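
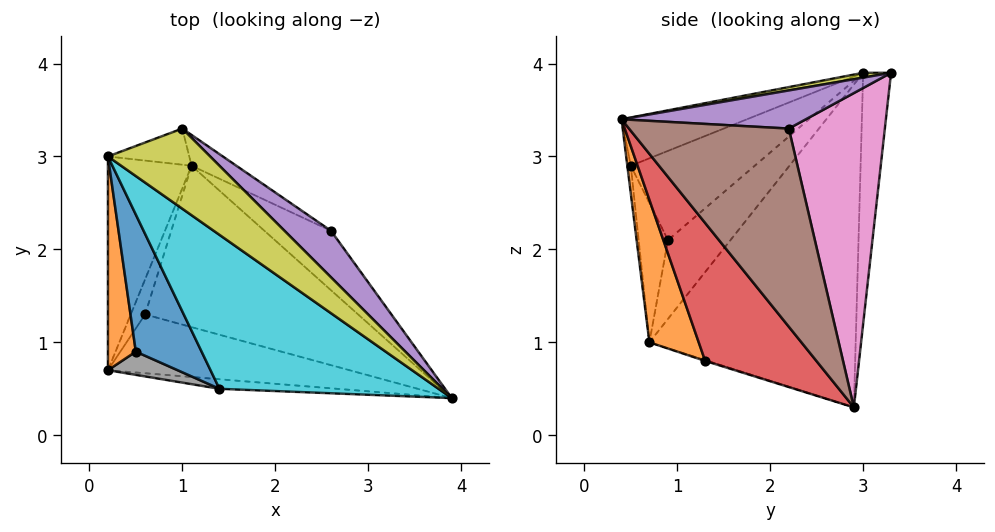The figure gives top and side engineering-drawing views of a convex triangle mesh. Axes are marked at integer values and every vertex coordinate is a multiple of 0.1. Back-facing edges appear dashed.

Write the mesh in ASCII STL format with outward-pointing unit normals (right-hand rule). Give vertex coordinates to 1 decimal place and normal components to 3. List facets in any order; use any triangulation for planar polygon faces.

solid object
 facet normal -0.022 -0.996 -0.091
  outer loop
   vertex 1.4 0.5 2.9
   vertex 0.2 0.7 1.0
   vertex 3.9 0.4 3.4
  endloop
 endfacet
 facet normal 0.431 -0.530 -0.730
  outer loop
   vertex 0.6 1.3 0.8
   vertex 3.9 0.4 3.4
   vertex 0.2 0.7 1.0
  endloop
 endfacet
 facet normal -0.056 -0.282 -0.958
  outer loop
   vertex 0.6 1.3 0.8
   vertex 0.2 0.7 1.0
   vertex 1.1 2.9 0.3
  endloop
 endfacet
 facet normal 0.499 -0.397 -0.771
  outer loop
   vertex 0.6 1.3 0.8
   vertex 1.1 2.9 0.3
   vertex 3.9 0.4 3.4
  endloop
 endfacet
 facet normal 0.567 0.448 0.691
  outer loop
   vertex 2.6 2.2 3.3
   vertex 1.0 3.3 3.9
   vertex 3.9 0.4 3.4
  endloop
 endfacet
 facet normal 0.789 0.555 -0.265
  outer loop
   vertex 2.6 2.2 3.3
   vertex 3.9 0.4 3.4
   vertex 1.1 2.9 0.3
  endloop
 endfacet
 facet normal 0.545 0.835 -0.078
  outer loop
   vertex 2.6 2.2 3.3
   vertex 1.1 2.9 0.3
   vertex 1.0 3.3 3.9
  endloop
 endfacet
 facet normal -0.596 -0.745 0.298
  outer loop
   vertex 0.5 0.9 2.1
   vertex 0.2 0.7 1.0
   vertex 1.4 0.5 2.9
  endloop
 endfacet
 facet normal 0.047 -0.124 0.991
  outer loop
   vertex 0.2 3.0 3.9
   vertex 3.9 0.4 3.4
   vertex 1.0 3.3 3.9
  endloop
 endfacet
 facet normal -0.193 -0.443 0.876
  outer loop
   vertex 0.2 3.0 3.9
   vertex 1.4 0.5 2.9
   vertex 3.9 0.4 3.4
  endloop
 endfacet
 facet normal -0.683 -0.529 0.504
  outer loop
   vertex 0.2 3.0 3.9
   vertex 0.5 0.9 2.1
   vertex 1.4 0.5 2.9
  endloop
 endfacet
 facet normal -0.869 -0.388 0.307
  outer loop
   vertex 0.2 3.0 3.9
   vertex 0.2 0.7 1.0
   vertex 0.5 0.9 2.1
  endloop
 endfacet
 facet normal -0.923 0.302 -0.239
  outer loop
   vertex 0.2 3.0 3.9
   vertex 1.1 2.9 0.3
   vertex 0.2 0.7 1.0
  endloop
 endfacet
 facet normal -0.349 0.930 -0.113
  outer loop
   vertex 0.2 3.0 3.9
   vertex 1.0 3.3 3.9
   vertex 1.1 2.9 0.3
  endloop
 endfacet
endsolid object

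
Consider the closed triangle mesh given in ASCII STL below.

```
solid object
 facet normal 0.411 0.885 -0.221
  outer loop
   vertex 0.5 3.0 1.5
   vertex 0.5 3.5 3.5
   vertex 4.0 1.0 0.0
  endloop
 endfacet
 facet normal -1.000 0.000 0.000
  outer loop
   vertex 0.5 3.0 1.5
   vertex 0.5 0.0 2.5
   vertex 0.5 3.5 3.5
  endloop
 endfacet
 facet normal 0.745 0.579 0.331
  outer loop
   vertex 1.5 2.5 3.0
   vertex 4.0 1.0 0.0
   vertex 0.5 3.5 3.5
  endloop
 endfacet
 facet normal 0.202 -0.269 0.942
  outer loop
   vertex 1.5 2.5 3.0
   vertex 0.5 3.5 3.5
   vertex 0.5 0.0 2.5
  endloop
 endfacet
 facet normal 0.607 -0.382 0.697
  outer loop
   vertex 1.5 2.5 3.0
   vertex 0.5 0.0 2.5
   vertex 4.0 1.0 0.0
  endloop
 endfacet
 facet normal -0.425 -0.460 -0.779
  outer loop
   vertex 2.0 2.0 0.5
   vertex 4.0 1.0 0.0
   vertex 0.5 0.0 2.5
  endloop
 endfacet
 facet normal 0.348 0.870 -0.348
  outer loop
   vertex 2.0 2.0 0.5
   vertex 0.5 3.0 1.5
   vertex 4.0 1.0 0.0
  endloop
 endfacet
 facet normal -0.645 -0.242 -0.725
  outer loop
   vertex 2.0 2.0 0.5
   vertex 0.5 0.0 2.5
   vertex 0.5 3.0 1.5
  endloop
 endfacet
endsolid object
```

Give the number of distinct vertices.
6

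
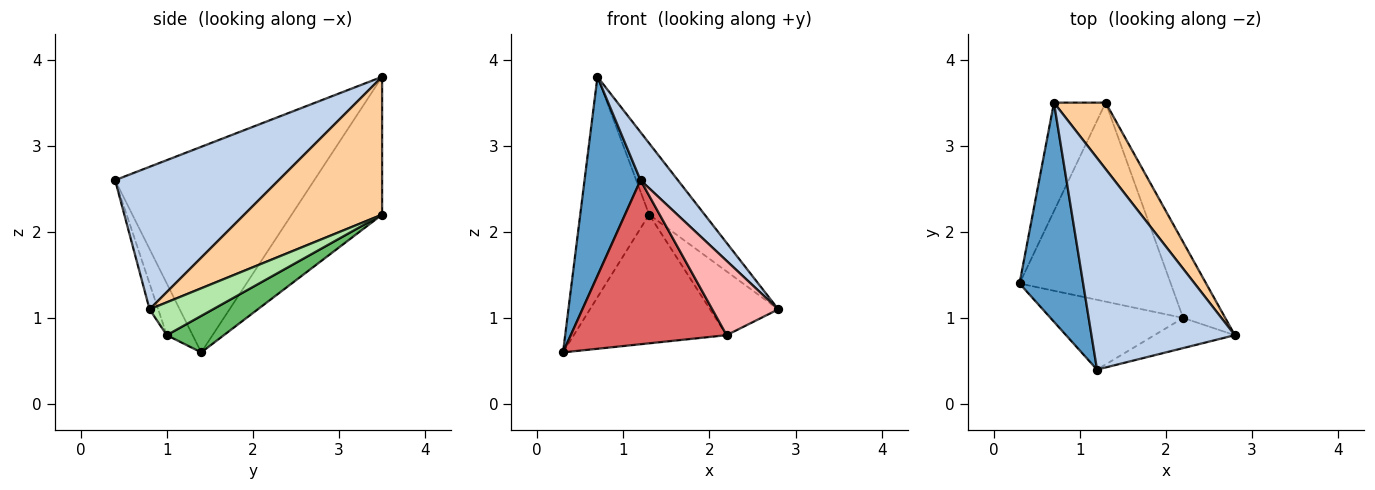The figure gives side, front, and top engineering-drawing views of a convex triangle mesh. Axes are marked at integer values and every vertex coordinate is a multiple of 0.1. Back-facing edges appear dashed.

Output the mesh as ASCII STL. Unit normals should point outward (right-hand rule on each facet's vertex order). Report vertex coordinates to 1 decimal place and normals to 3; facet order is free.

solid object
 facet normal -0.923 -0.259 0.286
  outer loop
   vertex 1.2 0.4 2.6
   vertex 0.7 3.5 3.8
   vertex 0.3 1.4 0.6
  endloop
 endfacet
 facet normal 0.696 -0.159 0.700
  outer loop
   vertex 1.2 0.4 2.6
   vertex 2.8 0.8 1.1
   vertex 0.7 3.5 3.8
  endloop
 endfacet
 facet normal -0.762 0.581 -0.286
  outer loop
   vertex 1.3 3.5 2.2
   vertex 0.3 1.4 0.6
   vertex 0.7 3.5 3.8
  endloop
 endfacet
 facet normal 0.876 0.353 0.329
  outer loop
   vertex 1.3 3.5 2.2
   vertex 0.7 3.5 3.8
   vertex 2.8 0.8 1.1
  endloop
 endfacet
 facet normal 0.199 0.532 -0.823
  outer loop
   vertex 2.2 1.0 0.8
   vertex 0.3 1.4 0.6
   vertex 1.3 3.5 2.2
  endloop
 endfacet
 facet normal 0.513 0.553 -0.657
  outer loop
   vertex 2.2 1.0 0.8
   vertex 1.3 3.5 2.2
   vertex 2.8 0.8 1.1
  endloop
 endfacet
 facet normal -0.151 -0.910 -0.387
  outer loop
   vertex 2.2 1.0 0.8
   vertex 1.2 0.4 2.6
   vertex 0.3 1.4 0.6
  endloop
 endfacet
 facet normal -0.120 -0.920 -0.373
  outer loop
   vertex 2.2 1.0 0.8
   vertex 2.8 0.8 1.1
   vertex 1.2 0.4 2.6
  endloop
 endfacet
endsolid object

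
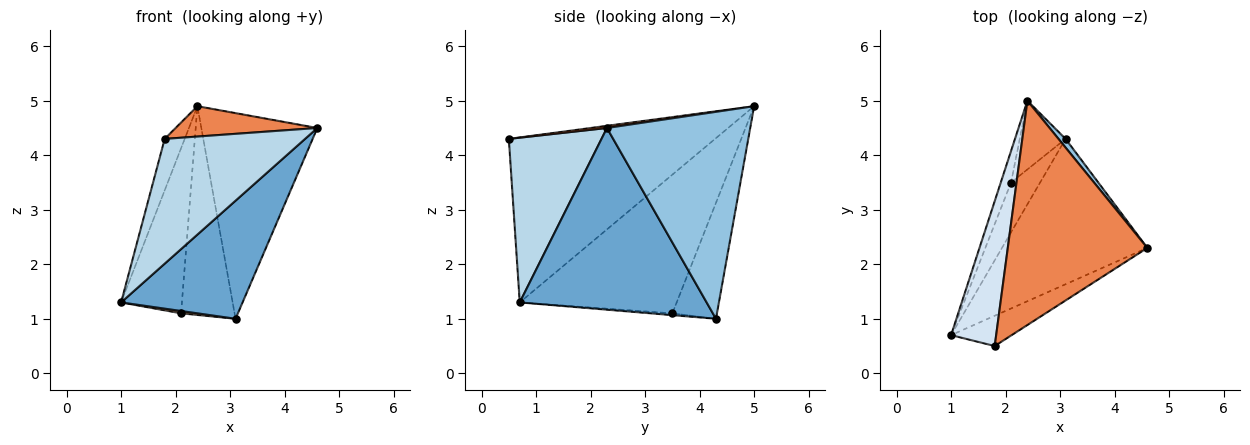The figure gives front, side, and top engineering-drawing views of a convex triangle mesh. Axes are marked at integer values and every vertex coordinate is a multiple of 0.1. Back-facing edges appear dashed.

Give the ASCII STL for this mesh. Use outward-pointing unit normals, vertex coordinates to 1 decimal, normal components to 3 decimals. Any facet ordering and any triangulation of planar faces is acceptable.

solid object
 facet normal 0.696 -0.453 -0.557
  outer loop
   vertex 3.1 4.3 1.0
   vertex 4.6 2.3 4.5
   vertex 1.0 0.7 1.3
  endloop
 endfacet
 facet normal 0.777 0.629 0.027
  outer loop
   vertex 3.1 4.3 1.0
   vertex 2.4 5.0 4.9
   vertex 4.6 2.3 4.5
  endloop
 endfacet
 facet normal 0.540 -0.818 -0.199
  outer loop
   vertex 1.8 0.5 4.3
   vertex 1.0 0.7 1.3
   vertex 4.6 2.3 4.5
  endloop
 endfacet
 facet normal -0.960 0.093 0.262
  outer loop
   vertex 1.8 0.5 4.3
   vertex 2.4 5.0 4.9
   vertex 1.0 0.7 1.3
  endloop
 endfacet
 facet normal 0.015 -0.134 0.991
  outer loop
   vertex 1.8 0.5 4.3
   vertex 4.6 2.3 4.5
   vertex 2.4 5.0 4.9
  endloop
 endfacet
 facet normal -0.930 0.361 -0.069
  outer loop
   vertex 2.1 3.5 1.1
   vertex 1.0 0.7 1.3
   vertex 2.4 5.0 4.9
  endloop
 endfacet
 facet normal -0.062 -0.047 -0.997
  outer loop
   vertex 2.1 3.5 1.1
   vertex 3.1 4.3 1.0
   vertex 1.0 0.7 1.3
  endloop
 endfacet
 facet normal -0.620 0.745 -0.245
  outer loop
   vertex 2.1 3.5 1.1
   vertex 2.4 5.0 4.9
   vertex 3.1 4.3 1.0
  endloop
 endfacet
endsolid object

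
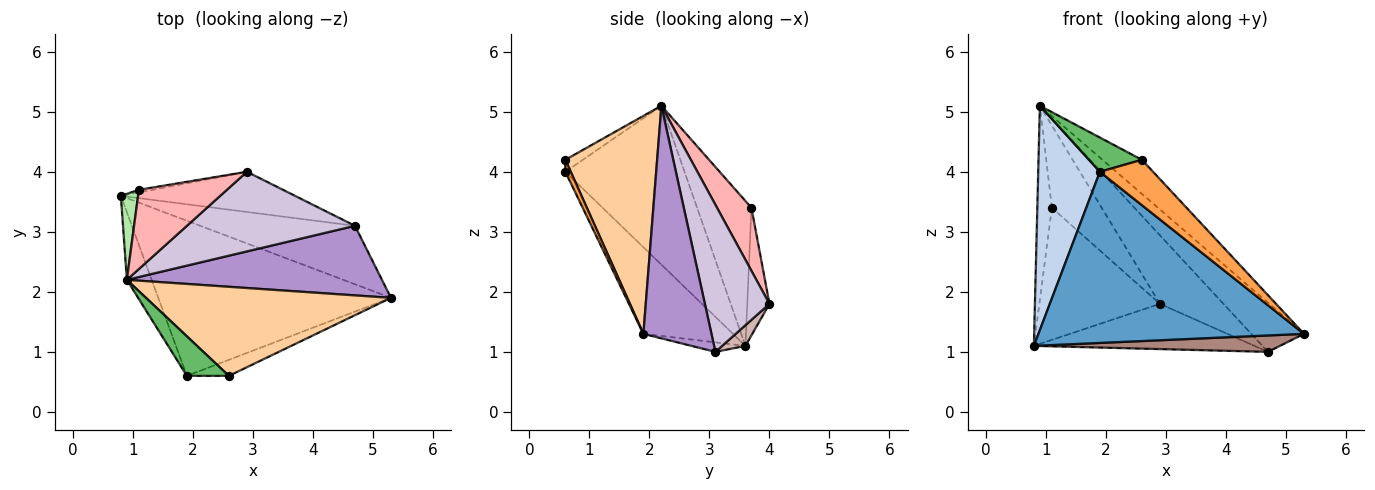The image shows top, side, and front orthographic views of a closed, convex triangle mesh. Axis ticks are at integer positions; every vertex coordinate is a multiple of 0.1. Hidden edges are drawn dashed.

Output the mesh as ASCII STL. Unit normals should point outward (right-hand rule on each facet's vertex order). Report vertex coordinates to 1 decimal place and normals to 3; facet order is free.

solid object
 facet normal -0.243 -0.719 -0.652
  outer loop
   vertex 1.9 0.6 4.0
   vertex 0.8 3.6 1.1
   vertex 5.3 1.9 1.3
  endloop
 endfacet
 facet normal -0.880 -0.455 -0.137
  outer loop
   vertex 0.9 2.2 5.1
   vertex 0.8 3.6 1.1
   vertex 1.9 0.6 4.0
  endloop
 endfacet
 facet normal 0.095 -0.938 -0.332
  outer loop
   vertex 2.6 0.6 4.2
   vertex 1.9 0.6 4.0
   vertex 5.3 1.9 1.3
  endloop
 endfacet
 facet normal 0.639 0.275 0.718
  outer loop
   vertex 2.6 0.6 4.2
   vertex 5.3 1.9 1.3
   vertex 0.9 2.2 5.1
  endloop
 endfacet
 facet normal -0.211 -0.640 0.739
  outer loop
   vertex 2.6 0.6 4.2
   vertex 0.9 2.2 5.1
   vertex 1.9 0.6 4.0
  endloop
 endfacet
 facet normal -0.960 0.257 0.114
  outer loop
   vertex 1.1 3.7 3.4
   vertex 0.8 3.6 1.1
   vertex 0.9 2.2 5.1
  endloop
 endfacet
 facet normal -0.181 0.983 -0.019
  outer loop
   vertex 1.1 3.7 3.4
   vertex 2.9 4.0 1.8
   vertex 0.8 3.6 1.1
  endloop
 endfacet
 facet normal 0.445 0.645 0.621
  outer loop
   vertex 1.1 3.7 3.4
   vertex 0.9 2.2 5.1
   vertex 2.9 4.0 1.8
  endloop
 endfacet
 facet normal 0.597 0.462 0.655
  outer loop
   vertex 4.7 3.1 1.0
   vertex 0.9 2.2 5.1
   vertex 5.3 1.9 1.3
  endloop
 endfacet
 facet normal 0.553 0.544 0.632
  outer loop
   vertex 4.7 3.1 1.0
   vertex 2.9 4.0 1.8
   vertex 0.9 2.2 5.1
  endloop
 endfacet
 facet normal -0.059 -0.270 -0.961
  outer loop
   vertex 4.7 3.1 1.0
   vertex 5.3 1.9 1.3
   vertex 0.8 3.6 1.1
  endloop
 endfacet
 facet normal 0.079 0.746 -0.662
  outer loop
   vertex 4.7 3.1 1.0
   vertex 0.8 3.6 1.1
   vertex 2.9 4.0 1.8
  endloop
 endfacet
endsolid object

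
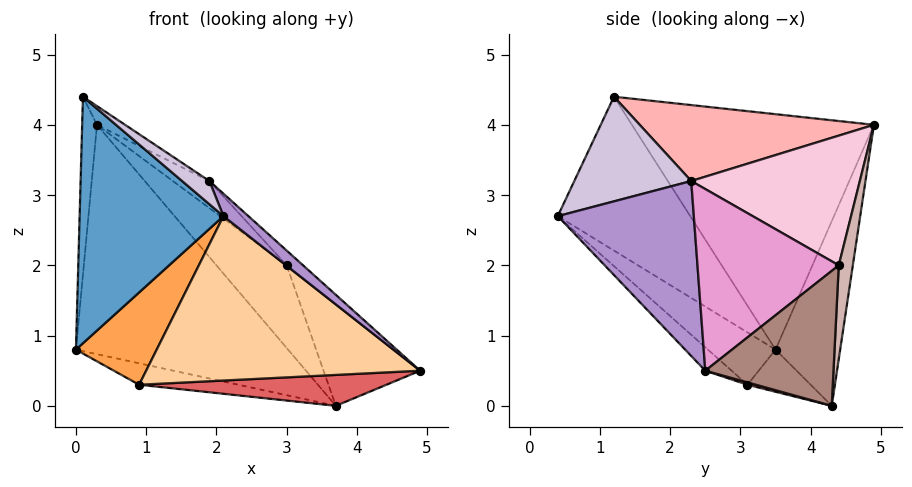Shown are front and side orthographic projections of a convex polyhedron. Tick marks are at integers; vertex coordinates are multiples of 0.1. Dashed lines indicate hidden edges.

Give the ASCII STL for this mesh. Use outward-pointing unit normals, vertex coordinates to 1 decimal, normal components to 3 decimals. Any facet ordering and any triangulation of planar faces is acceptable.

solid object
 facet normal -0.618 -0.670 -0.411
  outer loop
   vertex 0.1 1.2 4.4
   vertex 0.0 3.5 0.8
   vertex 2.1 0.4 2.7
  endloop
 endfacet
 facet normal -0.996 0.061 0.067
  outer loop
   vertex 0.1 1.2 4.4
   vertex 0.3 4.9 4.0
   vertex 0.0 3.5 0.8
  endloop
 endfacet
 facet normal -0.564 -0.674 -0.476
  outer loop
   vertex 0.9 3.1 0.3
   vertex 2.1 0.4 2.7
   vertex 0.0 3.5 0.8
  endloop
 endfacet
 facet normal -0.065 -0.679 -0.731
  outer loop
   vertex 0.9 3.1 0.3
   vertex 4.9 2.5 0.5
   vertex 2.1 0.4 2.7
  endloop
 endfacet
 facet normal -0.271 0.891 -0.364
  outer loop
   vertex 3.7 4.3 0.0
   vertex 0.0 3.5 0.8
   vertex 0.3 4.9 4.0
  endloop
 endfacet
 facet normal -0.280 0.439 -0.854
  outer loop
   vertex 3.7 4.3 0.0
   vertex 0.9 3.1 0.3
   vertex 0.0 3.5 0.8
  endloop
 endfacet
 facet normal 0.009 -0.262 -0.965
  outer loop
   vertex 3.7 4.3 0.0
   vertex 4.9 2.5 0.5
   vertex 0.9 3.1 0.3
  endloop
 endfacet
 facet normal 0.527 0.063 0.848
  outer loop
   vertex 1.9 2.3 3.2
   vertex 0.3 4.9 4.0
   vertex 0.1 1.2 4.4
  endloop
 endfacet
 facet normal 0.668 -0.123 0.734
  outer loop
   vertex 1.9 2.3 3.2
   vertex 2.1 0.4 2.7
   vertex 4.9 2.5 0.5
  endloop
 endfacet
 facet normal 0.608 -0.142 0.782
  outer loop
   vertex 1.9 2.3 3.2
   vertex 0.1 1.2 4.4
   vertex 2.1 0.4 2.7
  endloop
 endfacet
 facet normal 0.775 0.584 0.242
  outer loop
   vertex 3.0 4.4 2.0
   vertex 4.9 2.5 0.5
   vertex 3.7 4.3 0.0
  endloop
 endfacet
 facet normal 0.196 0.980 0.020
  outer loop
   vertex 3.0 4.4 2.0
   vertex 3.7 4.3 0.0
   vertex 0.3 4.9 4.0
  endloop
 endfacet
 facet normal 0.664 0.077 0.744
  outer loop
   vertex 3.0 4.4 2.0
   vertex 1.9 2.3 3.2
   vertex 4.9 2.5 0.5
  endloop
 endfacet
 facet normal 0.606 0.131 0.785
  outer loop
   vertex 3.0 4.4 2.0
   vertex 0.3 4.9 4.0
   vertex 1.9 2.3 3.2
  endloop
 endfacet
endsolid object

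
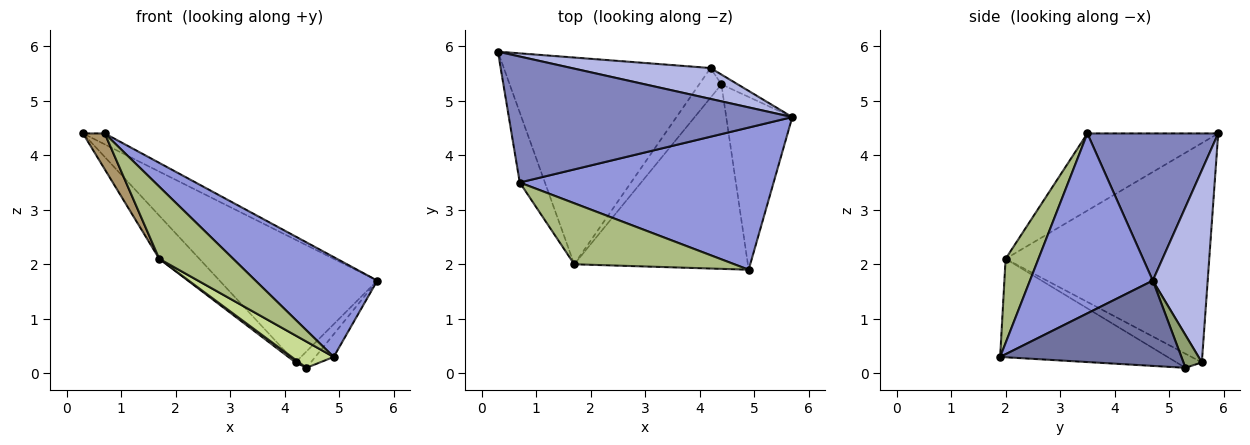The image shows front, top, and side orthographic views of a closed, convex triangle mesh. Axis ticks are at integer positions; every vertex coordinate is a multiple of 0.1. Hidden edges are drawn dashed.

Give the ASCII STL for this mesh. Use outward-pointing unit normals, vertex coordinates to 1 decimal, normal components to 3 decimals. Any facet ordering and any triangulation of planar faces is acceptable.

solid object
 facet normal 0.788 0.080 -0.610
  outer loop
   vertex 4.4 5.3 0.1
   vertex 5.7 4.7 1.7
   vertex 4.9 1.9 0.3
  endloop
 endfacet
 facet normal 0.459 0.077 0.885
  outer loop
   vertex 0.7 3.5 4.4
   vertex 5.7 4.7 1.7
   vertex 0.3 5.9 4.4
  endloop
 endfacet
 facet normal 0.502 -0.497 0.708
  outer loop
   vertex 0.7 3.5 4.4
   vertex 4.9 1.9 0.3
   vertex 5.7 4.7 1.7
  endloop
 endfacet
 facet normal 0.320 0.919 0.231
  outer loop
   vertex 4.2 5.6 0.2
   vertex 0.3 5.9 4.4
   vertex 5.7 4.7 1.7
  endloop
 endfacet
 facet normal 0.717 0.598 -0.359
  outer loop
   vertex 4.2 5.6 0.2
   vertex 5.7 4.7 1.7
   vertex 4.4 5.3 0.1
  endloop
 endfacet
 facet normal 0.321 -0.723 0.611
  outer loop
   vertex 1.7 2.0 2.1
   vertex 4.9 1.9 0.3
   vertex 0.7 3.5 4.4
  endloop
 endfacet
 facet normal -0.489 -0.123 -0.863
  outer loop
   vertex 1.7 2.0 2.1
   vertex 4.4 5.3 0.1
   vertex 4.9 1.9 0.3
  endloop
 endfacet
 facet normal -0.533 -0.075 -0.843
  outer loop
   vertex 1.7 2.0 2.1
   vertex 4.2 5.6 0.2
   vertex 4.4 5.3 0.1
  endloop
 endfacet
 facet normal -0.939 -0.157 -0.306
  outer loop
   vertex 1.7 2.0 2.1
   vertex 0.7 3.5 4.4
   vertex 0.3 5.9 4.4
  endloop
 endfacet
 facet normal -0.720 0.142 -0.679
  outer loop
   vertex 1.7 2.0 2.1
   vertex 0.3 5.9 4.4
   vertex 4.2 5.6 0.2
  endloop
 endfacet
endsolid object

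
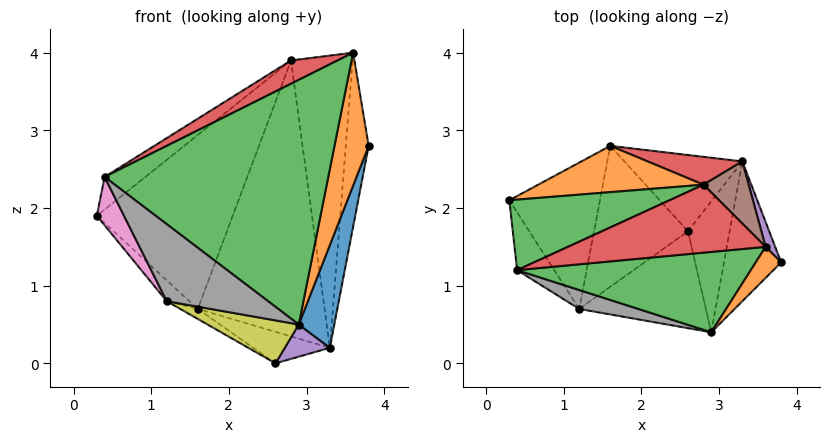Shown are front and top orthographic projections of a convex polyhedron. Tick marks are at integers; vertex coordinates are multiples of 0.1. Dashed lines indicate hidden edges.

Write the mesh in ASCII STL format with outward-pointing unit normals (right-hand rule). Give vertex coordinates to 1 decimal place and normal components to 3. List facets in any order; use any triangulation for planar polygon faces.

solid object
 facet normal 0.936 -0.209 -0.284
  outer loop
   vertex 3.3 2.6 0.2
   vertex 3.8 1.3 2.8
   vertex 2.9 0.4 0.5
  endloop
 endfacet
 facet normal -0.272 0.930 0.247
  outer loop
   vertex 2.8 2.3 3.9
   vertex 1.6 2.8 0.7
   vertex 0.3 2.1 1.9
  endloop
 endfacet
 facet normal -0.605 0.334 0.723
  outer loop
   vertex 2.8 2.3 3.9
   vertex 0.3 2.1 1.9
   vertex 0.4 1.2 2.4
  endloop
 endfacet
 facet normal 0.145 0.984 0.099
  outer loop
   vertex 2.8 2.3 3.9
   vertex 3.3 2.6 0.2
   vertex 1.6 2.8 0.7
  endloop
 endfacet
 facet normal 0.504 -0.206 -0.838
  outer loop
   vertex 2.6 1.7 0.0
   vertex 3.3 2.6 0.2
   vertex 2.9 0.4 0.5
  endloop
 endfacet
 facet normal -0.221 0.372 -0.901
  outer loop
   vertex 2.6 1.7 0.0
   vertex 1.6 2.8 0.7
   vertex 3.3 2.6 0.2
  endloop
 endfacet
 facet normal -0.888 -0.294 -0.352
  outer loop
   vertex 1.2 0.7 0.8
   vertex 0.4 1.2 2.4
   vertex 0.3 2.1 1.9
  endloop
 endfacet
 facet normal -0.128 -0.963 0.237
  outer loop
   vertex 1.2 0.7 0.8
   vertex 2.9 0.4 0.5
   vertex 0.4 1.2 2.4
  endloop
 endfacet
 facet normal -0.227 -0.395 -0.890
  outer loop
   vertex 1.2 0.7 0.8
   vertex 2.6 1.7 0.0
   vertex 2.9 0.4 0.5
  endloop
 endfacet
 facet normal -0.704 0.101 -0.704
  outer loop
   vertex 1.2 0.7 0.8
   vertex 0.3 2.1 1.9
   vertex 1.6 2.8 0.7
  endloop
 endfacet
 facet normal -0.527 0.060 -0.848
  outer loop
   vertex 1.2 0.7 0.8
   vertex 1.6 2.8 0.7
   vertex 2.6 1.7 0.0
  endloop
 endfacet
 facet normal 0.365 -0.907 0.212
  outer loop
   vertex 3.6 1.5 4.0
   vertex 2.9 0.4 0.5
   vertex 3.8 1.3 2.8
  endloop
 endfacet
 facet normal -0.067 -0.948 0.311
  outer loop
   vertex 3.6 1.5 4.0
   vertex 0.4 1.2 2.4
   vertex 2.9 0.4 0.5
  endloop
 endfacet
 facet normal -0.405 -0.297 0.865
  outer loop
   vertex 3.6 1.5 4.0
   vertex 2.8 2.3 3.9
   vertex 0.4 1.2 2.4
  endloop
 endfacet
 facet normal 0.878 0.473 0.068
  outer loop
   vertex 3.6 1.5 4.0
   vertex 3.8 1.3 2.8
   vertex 3.3 2.6 0.2
  endloop
 endfacet
 facet normal 0.690 0.708 0.151
  outer loop
   vertex 3.6 1.5 4.0
   vertex 3.3 2.6 0.2
   vertex 2.8 2.3 3.9
  endloop
 endfacet
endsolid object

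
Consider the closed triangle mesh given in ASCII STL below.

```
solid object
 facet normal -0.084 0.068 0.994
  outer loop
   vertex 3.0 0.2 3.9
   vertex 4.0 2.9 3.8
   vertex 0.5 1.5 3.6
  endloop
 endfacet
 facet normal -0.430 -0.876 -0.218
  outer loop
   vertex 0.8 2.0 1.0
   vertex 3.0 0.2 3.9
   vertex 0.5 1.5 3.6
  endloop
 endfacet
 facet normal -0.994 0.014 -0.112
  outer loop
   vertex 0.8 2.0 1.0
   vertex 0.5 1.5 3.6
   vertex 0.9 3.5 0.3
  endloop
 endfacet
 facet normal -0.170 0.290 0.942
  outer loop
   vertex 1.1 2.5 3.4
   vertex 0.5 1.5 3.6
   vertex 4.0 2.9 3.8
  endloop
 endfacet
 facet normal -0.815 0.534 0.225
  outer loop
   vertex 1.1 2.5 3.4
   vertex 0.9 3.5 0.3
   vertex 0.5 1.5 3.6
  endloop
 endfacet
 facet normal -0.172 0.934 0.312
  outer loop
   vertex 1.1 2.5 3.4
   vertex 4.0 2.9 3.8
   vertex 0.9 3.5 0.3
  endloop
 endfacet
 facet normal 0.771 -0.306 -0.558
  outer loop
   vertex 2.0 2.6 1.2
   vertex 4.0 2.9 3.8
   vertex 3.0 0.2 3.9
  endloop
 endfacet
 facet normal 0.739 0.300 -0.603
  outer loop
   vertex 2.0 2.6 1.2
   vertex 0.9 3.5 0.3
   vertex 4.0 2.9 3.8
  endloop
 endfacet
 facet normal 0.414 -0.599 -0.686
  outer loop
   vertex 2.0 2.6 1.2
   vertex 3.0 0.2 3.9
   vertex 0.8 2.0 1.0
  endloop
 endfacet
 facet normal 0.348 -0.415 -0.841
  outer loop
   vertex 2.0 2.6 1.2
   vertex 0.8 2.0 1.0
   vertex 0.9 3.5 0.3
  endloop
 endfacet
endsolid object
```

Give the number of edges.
15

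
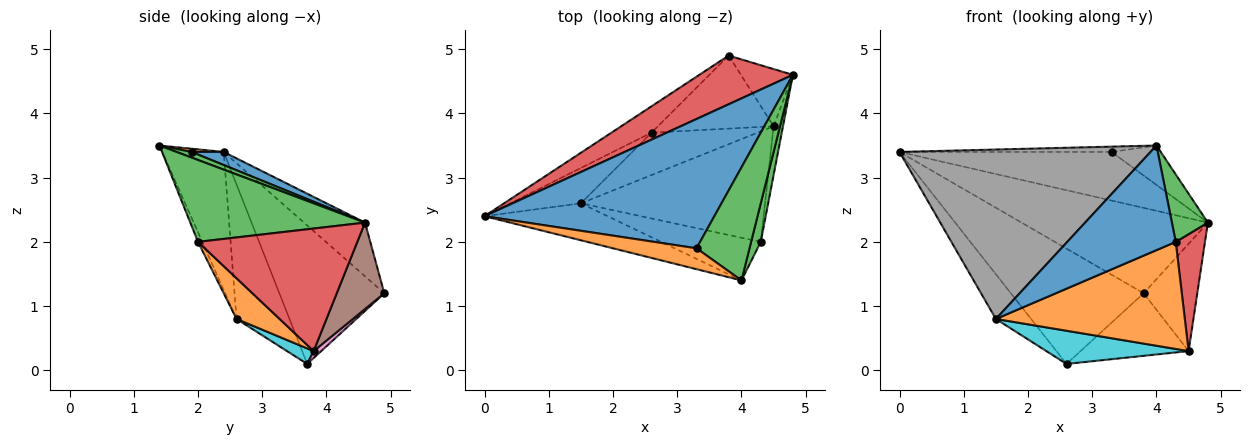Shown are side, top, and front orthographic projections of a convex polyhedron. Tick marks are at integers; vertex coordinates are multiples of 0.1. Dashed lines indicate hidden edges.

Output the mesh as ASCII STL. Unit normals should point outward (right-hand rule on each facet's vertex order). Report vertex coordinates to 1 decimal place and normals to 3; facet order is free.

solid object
 facet normal 0.053 0.351 0.935
  outer loop
   vertex 3.3 1.9 3.4
   vertex 4.8 4.6 2.3
   vertex 0.0 2.4 3.4
  endloop
 endfacet
 facet normal 0.037 0.246 0.969
  outer loop
   vertex 3.3 1.9 3.4
   vertex 0.0 2.4 3.4
   vertex 4.0 1.4 3.5
  endloop
 endfacet
 facet normal 0.100 0.327 0.940
  outer loop
   vertex 3.3 1.9 3.4
   vertex 4.0 1.4 3.5
   vertex 4.8 4.6 2.3
  endloop
 endfacet
 facet normal -0.274 0.835 0.477
  outer loop
   vertex 3.8 4.9 1.2
   vertex 0.0 2.4 3.4
   vertex 4.8 4.6 2.3
  endloop
 endfacet
 facet normal -0.610 0.772 -0.177
  outer loop
   vertex 3.8 4.9 1.2
   vertex 2.6 3.7 0.1
   vertex 0.0 2.4 3.4
  endloop
 endfacet
 facet normal 0.616 0.695 -0.370
  outer loop
   vertex 3.8 4.9 1.2
   vertex 4.8 4.6 2.3
   vertex 4.5 3.8 0.3
  endloop
 endfacet
 facet normal 0.046 0.650 -0.759
  outer loop
   vertex 3.8 4.9 1.2
   vertex 4.5 3.8 0.3
   vertex 2.6 3.7 0.1
  endloop
 endfacet
 facet normal -0.232 -0.950 -0.207
  outer loop
   vertex 1.5 2.6 0.8
   vertex 4.0 1.4 3.5
   vertex 0.0 2.4 3.4
  endloop
 endfacet
 facet normal -0.763 0.508 -0.401
  outer loop
   vertex 1.5 2.6 0.8
   vertex 0.0 2.4 3.4
   vertex 2.6 3.7 0.1
  endloop
 endfacet
 facet normal 0.115 -0.612 -0.782
  outer loop
   vertex 1.5 2.6 0.8
   vertex 2.6 3.7 0.1
   vertex 4.5 3.8 0.3
  endloop
 endfacet
 facet normal -0.037 -0.925 -0.377
  outer loop
   vertex 4.3 2.0 2.0
   vertex 4.0 1.4 3.5
   vertex 1.5 2.6 0.8
  endloop
 endfacet
 facet normal 0.157 -0.687 -0.709
  outer loop
   vertex 4.3 2.0 2.0
   vertex 1.5 2.6 0.8
   vertex 4.5 3.8 0.3
  endloop
 endfacet
 facet normal 0.973 -0.200 0.114
  outer loop
   vertex 4.3 2.0 2.0
   vertex 4.8 4.6 2.3
   vertex 4.0 1.4 3.5
  endloop
 endfacet
 facet normal 0.981 -0.180 -0.075
  outer loop
   vertex 4.3 2.0 2.0
   vertex 4.5 3.8 0.3
   vertex 4.8 4.6 2.3
  endloop
 endfacet
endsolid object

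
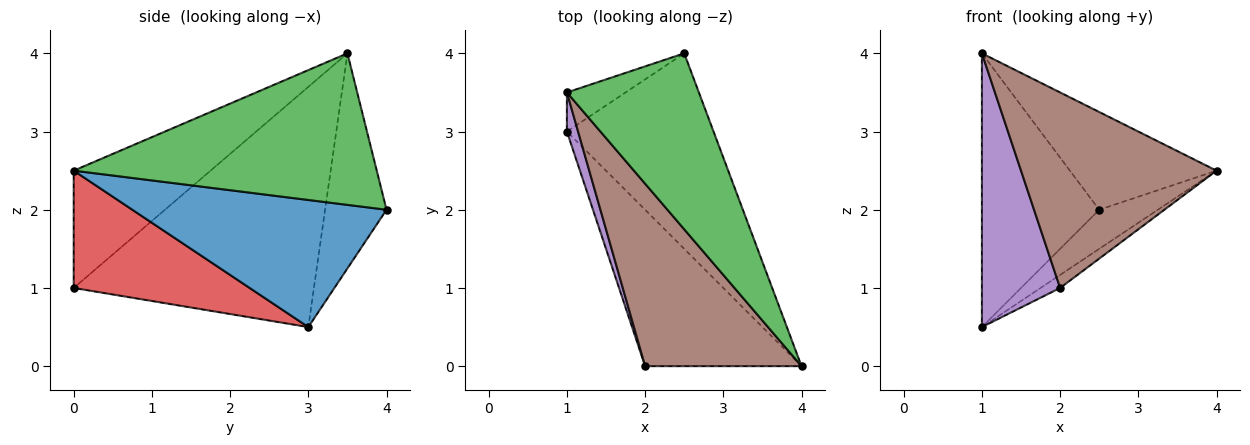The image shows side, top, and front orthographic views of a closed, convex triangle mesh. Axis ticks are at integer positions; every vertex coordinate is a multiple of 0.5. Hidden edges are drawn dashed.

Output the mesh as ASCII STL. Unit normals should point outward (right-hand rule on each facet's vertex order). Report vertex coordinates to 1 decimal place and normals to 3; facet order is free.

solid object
 facet normal 0.648 0.149 -0.747
  outer loop
   vertex 2.5 4.0 2.0
   vertex 4.0 0.0 2.5
   vertex 1.0 3.0 0.5
  endloop
 endfacet
 facet normal -0.460 0.879 -0.126
  outer loop
   vertex 1.0 3.5 4.0
   vertex 2.5 4.0 2.0
   vertex 1.0 3.0 0.5
  endloop
 endfacet
 facet normal 0.708 0.343 0.617
  outer loop
   vertex 1.0 3.5 4.0
   vertex 4.0 0.0 2.5
   vertex 2.5 4.0 2.0
  endloop
 endfacet
 facet normal 0.599 0.067 -0.798
  outer loop
   vertex 2.0 0.0 1.0
   vertex 1.0 3.0 0.5
   vertex 4.0 0.0 2.5
  endloop
 endfacet
 facet normal -0.950 -0.309 0.044
  outer loop
   vertex 2.0 0.0 1.0
   vertex 1.0 3.5 4.0
   vertex 1.0 3.0 0.5
  endloop
 endfacet
 facet normal -0.456 -0.651 0.607
  outer loop
   vertex 2.0 0.0 1.0
   vertex 4.0 0.0 2.5
   vertex 1.0 3.5 4.0
  endloop
 endfacet
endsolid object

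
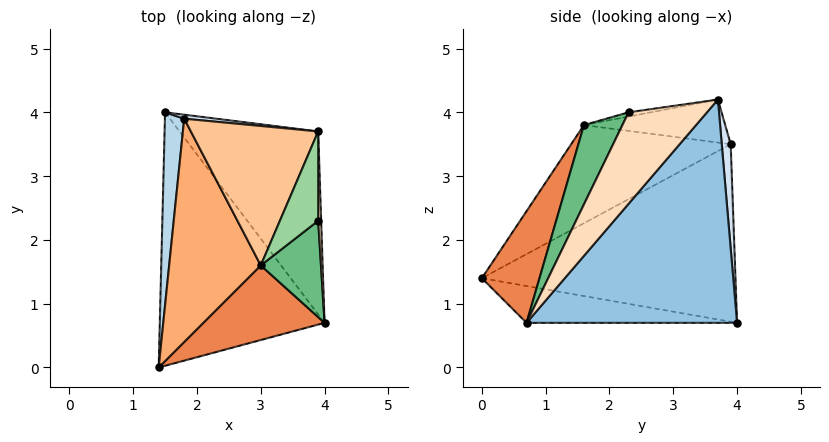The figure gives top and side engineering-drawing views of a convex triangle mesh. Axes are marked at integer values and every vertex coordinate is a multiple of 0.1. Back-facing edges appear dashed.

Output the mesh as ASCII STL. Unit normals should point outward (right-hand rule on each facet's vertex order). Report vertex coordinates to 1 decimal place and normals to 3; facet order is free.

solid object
 facet normal -0.215 -0.163 -0.963
  outer loop
   vertex 1.5 4.0 0.7
   vertex 4.0 0.7 0.7
   vertex 1.4 0.0 1.4
  endloop
 endfacet
 facet normal 0.714 0.541 -0.443
  outer loop
   vertex 3.9 3.7 4.2
   vertex 4.0 0.7 0.7
   vertex 1.5 4.0 0.7
  endloop
 endfacet
 facet normal -0.993 0.044 0.108
  outer loop
   vertex 1.8 3.9 3.5
   vertex 1.5 4.0 0.7
   vertex 1.4 0.0 1.4
  endloop
 endfacet
 facet normal 0.086 0.996 0.026
  outer loop
   vertex 1.8 3.9 3.5
   vertex 3.9 3.7 4.2
   vertex 1.5 4.0 0.7
  endloop
 endfacet
 facet normal 0.332 -0.872 0.360
  outer loop
   vertex 3.0 1.6 3.8
   vertex 1.4 0.0 1.4
   vertex 4.0 0.7 0.7
  endloop
 endfacet
 facet normal -0.702 -0.281 0.655
  outer loop
   vertex 3.0 1.6 3.8
   vertex 1.8 3.9 3.5
   vertex 1.4 0.0 1.4
  endloop
 endfacet
 facet normal -0.320 -0.043 0.947
  outer loop
   vertex 3.0 1.6 3.8
   vertex 3.9 3.7 4.2
   vertex 1.8 3.9 3.5
  endloop
 endfacet
 facet normal 0.999 -0.005 0.033
  outer loop
   vertex 3.9 2.3 4.0
   vertex 4.0 0.7 0.7
   vertex 3.9 3.7 4.2
  endloop
 endfacet
 facet normal 0.511 -0.767 0.388
  outer loop
   vertex 3.9 2.3 4.0
   vertex 3.0 1.6 3.8
   vertex 4.0 0.7 0.7
  endloop
 endfacet
 facet normal -0.109 -0.141 0.984
  outer loop
   vertex 3.9 2.3 4.0
   vertex 3.9 3.7 4.2
   vertex 3.0 1.6 3.8
  endloop
 endfacet
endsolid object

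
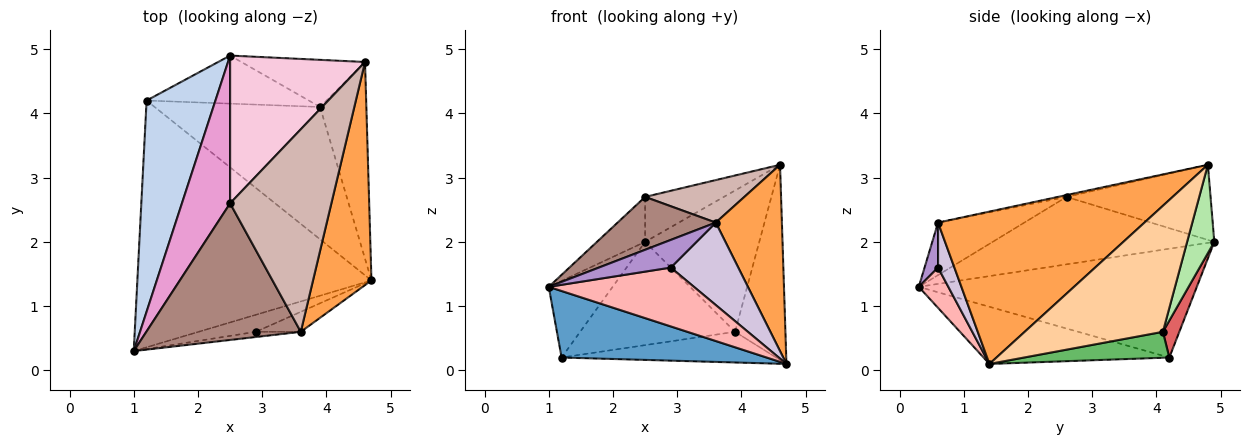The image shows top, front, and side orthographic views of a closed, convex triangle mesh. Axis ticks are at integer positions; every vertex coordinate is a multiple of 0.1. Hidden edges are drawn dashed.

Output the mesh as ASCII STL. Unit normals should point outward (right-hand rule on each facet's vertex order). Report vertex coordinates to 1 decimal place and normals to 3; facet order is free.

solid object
 facet normal -0.229 -0.253 -0.940
  outer loop
   vertex 1.2 4.2 0.2
   vertex 4.7 1.4 0.1
   vertex 1.0 0.3 1.3
  endloop
 endfacet
 facet normal -0.830 0.191 0.525
  outer loop
   vertex 1.2 4.2 0.2
   vertex 1.0 0.3 1.3
   vertex 2.5 4.9 2.0
  endloop
 endfacet
 facet normal 0.895 -0.287 0.343
  outer loop
   vertex 3.6 0.6 2.3
   vertex 4.7 1.4 0.1
   vertex 4.6 4.8 3.2
  endloop
 endfacet
 facet normal 0.888 0.324 -0.326
  outer loop
   vertex 3.9 4.1 0.6
   vertex 4.6 4.8 3.2
   vertex 4.7 1.4 0.1
  endloop
 endfacet
 facet normal 0.151 0.223 -0.963
  outer loop
   vertex 3.9 4.1 0.6
   vertex 4.7 1.4 0.1
   vertex 1.2 4.2 0.2
  endloop
 endfacet
 facet normal 0.220 0.925 -0.308
  outer loop
   vertex 3.9 4.1 0.6
   vertex 2.5 4.9 2.0
   vertex 4.6 4.8 3.2
  endloop
 endfacet
 facet normal 0.096 0.902 -0.420
  outer loop
   vertex 3.9 4.1 0.6
   vertex 1.2 4.2 0.2
   vertex 2.5 4.9 2.0
  endloop
 endfacet
 facet normal 0.192 -0.943 -0.273
  outer loop
   vertex 2.9 0.6 1.6
   vertex 1.0 0.3 1.3
   vertex 4.7 1.4 0.1
  endloop
 endfacet
 facet normal 0.181 -0.967 -0.181
  outer loop
   vertex 2.9 0.6 1.6
   vertex 3.6 0.6 2.3
   vertex 1.0 0.3 1.3
  endloop
 endfacet
 facet normal 0.229 -0.946 -0.229
  outer loop
   vertex 2.9 0.6 1.6
   vertex 4.7 1.4 0.1
   vertex 3.6 0.6 2.3
  endloop
 endfacet
 facet normal -0.302 -0.344 0.889
  outer loop
   vertex 2.5 2.6 2.7
   vertex 1.0 0.3 1.3
   vertex 3.6 0.6 2.3
  endloop
 endfacet
 facet normal -0.018 -0.205 0.979
  outer loop
   vertex 2.5 2.6 2.7
   vertex 3.6 0.6 2.3
   vertex 4.6 4.8 3.2
  endloop
 endfacet
 facet normal -0.801 0.174 0.572
  outer loop
   vertex 2.5 2.6 2.7
   vertex 2.5 4.9 2.0
   vertex 1.0 0.3 1.3
  endloop
 endfacet
 facet normal -0.470 0.257 0.844
  outer loop
   vertex 2.5 2.6 2.7
   vertex 4.6 4.8 3.2
   vertex 2.5 4.9 2.0
  endloop
 endfacet
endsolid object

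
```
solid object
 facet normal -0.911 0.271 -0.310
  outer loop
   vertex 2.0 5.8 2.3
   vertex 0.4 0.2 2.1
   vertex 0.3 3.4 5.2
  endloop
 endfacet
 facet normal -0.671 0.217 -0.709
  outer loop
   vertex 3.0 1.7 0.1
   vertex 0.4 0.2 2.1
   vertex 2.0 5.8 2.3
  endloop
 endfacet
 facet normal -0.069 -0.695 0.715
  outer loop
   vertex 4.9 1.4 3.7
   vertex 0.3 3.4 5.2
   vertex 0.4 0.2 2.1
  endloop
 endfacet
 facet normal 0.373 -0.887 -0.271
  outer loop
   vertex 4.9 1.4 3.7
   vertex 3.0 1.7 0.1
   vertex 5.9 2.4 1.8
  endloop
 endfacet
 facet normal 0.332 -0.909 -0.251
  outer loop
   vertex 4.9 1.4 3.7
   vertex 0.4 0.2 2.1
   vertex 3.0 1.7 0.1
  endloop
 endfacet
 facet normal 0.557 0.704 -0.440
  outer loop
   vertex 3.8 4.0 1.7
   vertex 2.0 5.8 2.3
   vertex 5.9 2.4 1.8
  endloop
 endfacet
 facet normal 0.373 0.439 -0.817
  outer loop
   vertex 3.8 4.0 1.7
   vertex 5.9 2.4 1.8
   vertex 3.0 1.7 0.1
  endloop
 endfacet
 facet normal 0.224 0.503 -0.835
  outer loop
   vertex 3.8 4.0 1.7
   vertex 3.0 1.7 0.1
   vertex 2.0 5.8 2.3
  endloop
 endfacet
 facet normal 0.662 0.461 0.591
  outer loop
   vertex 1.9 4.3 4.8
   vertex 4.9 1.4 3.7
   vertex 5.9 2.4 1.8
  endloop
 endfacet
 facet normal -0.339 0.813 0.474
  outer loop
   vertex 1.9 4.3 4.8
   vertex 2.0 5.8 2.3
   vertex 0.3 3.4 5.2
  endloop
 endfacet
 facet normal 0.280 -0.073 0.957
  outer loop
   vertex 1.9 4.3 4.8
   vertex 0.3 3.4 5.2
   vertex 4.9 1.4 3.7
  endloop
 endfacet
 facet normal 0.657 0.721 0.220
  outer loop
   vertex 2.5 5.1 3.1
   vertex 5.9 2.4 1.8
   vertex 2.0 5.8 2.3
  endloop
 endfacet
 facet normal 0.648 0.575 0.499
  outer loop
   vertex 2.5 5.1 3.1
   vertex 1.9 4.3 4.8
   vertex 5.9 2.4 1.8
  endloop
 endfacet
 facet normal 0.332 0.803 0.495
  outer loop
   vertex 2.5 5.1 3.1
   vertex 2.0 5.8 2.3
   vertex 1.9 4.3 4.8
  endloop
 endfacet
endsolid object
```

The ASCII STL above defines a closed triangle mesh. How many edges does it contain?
21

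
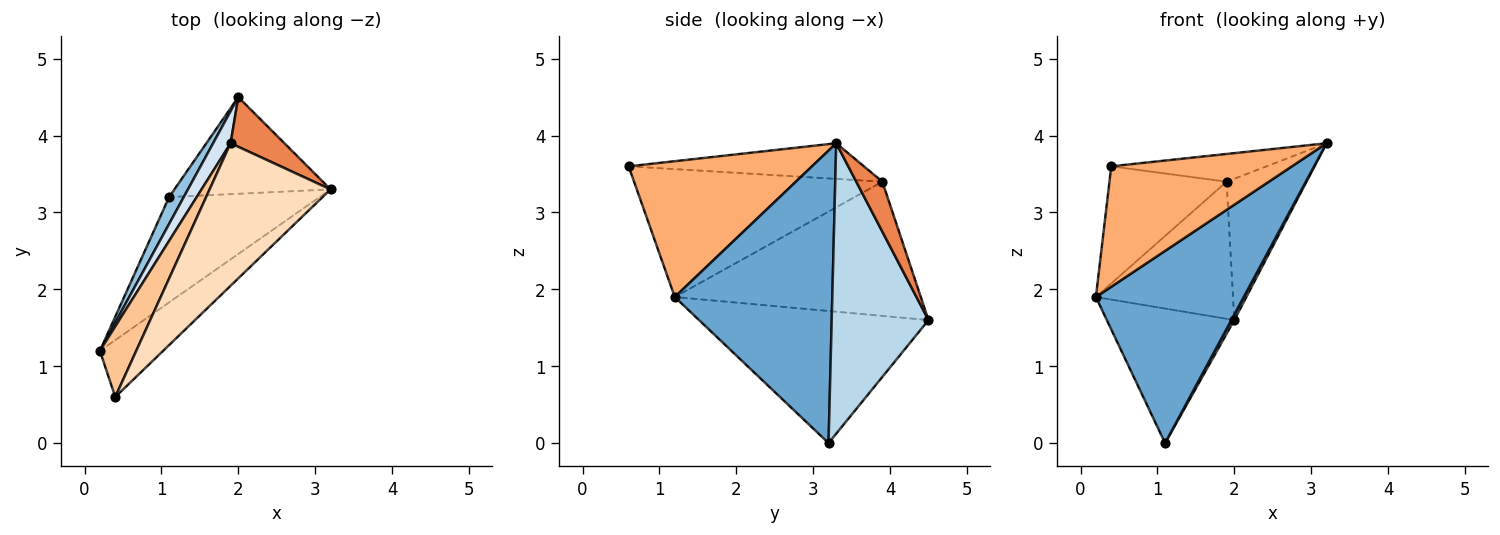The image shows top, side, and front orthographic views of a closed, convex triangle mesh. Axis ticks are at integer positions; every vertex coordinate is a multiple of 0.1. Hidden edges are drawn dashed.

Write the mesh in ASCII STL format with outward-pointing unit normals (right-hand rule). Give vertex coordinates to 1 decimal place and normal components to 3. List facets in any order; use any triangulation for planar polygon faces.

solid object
 facet normal 0.683 -0.641 -0.351
  outer loop
   vertex 1.1 3.2 0.0
   vertex 3.2 3.3 3.9
   vertex 0.2 1.2 1.9
  endloop
 endfacet
 facet normal -0.870 0.483 0.097
  outer loop
   vertex 1.1 3.2 0.0
   vertex 0.2 1.2 1.9
   vertex 2.0 4.5 1.6
  endloop
 endfacet
 facet normal 0.880 -0.027 -0.473
  outer loop
   vertex 1.1 3.2 0.0
   vertex 2.0 4.5 1.6
   vertex 3.2 3.3 3.9
  endloop
 endfacet
 facet normal -0.868 0.484 0.113
  outer loop
   vertex 1.9 3.9 3.4
   vertex 2.0 4.5 1.6
   vertex 0.2 1.2 1.9
  endloop
 endfacet
 facet normal 0.294 0.902 0.317
  outer loop
   vertex 1.9 3.9 3.4
   vertex 3.2 3.3 3.9
   vertex 2.0 4.5 1.6
  endloop
 endfacet
 facet normal 0.676 -0.666 -0.315
  outer loop
   vertex 0.4 0.6 3.6
   vertex 0.2 1.2 1.9
   vertex 3.2 3.3 3.9
  endloop
 endfacet
 facet normal -0.876 0.413 0.249
  outer loop
   vertex 0.4 0.6 3.6
   vertex 1.9 3.9 3.4
   vertex 0.2 1.2 1.9
  endloop
 endfacet
 facet normal -0.278 0.183 0.943
  outer loop
   vertex 0.4 0.6 3.6
   vertex 3.2 3.3 3.9
   vertex 1.9 3.9 3.4
  endloop
 endfacet
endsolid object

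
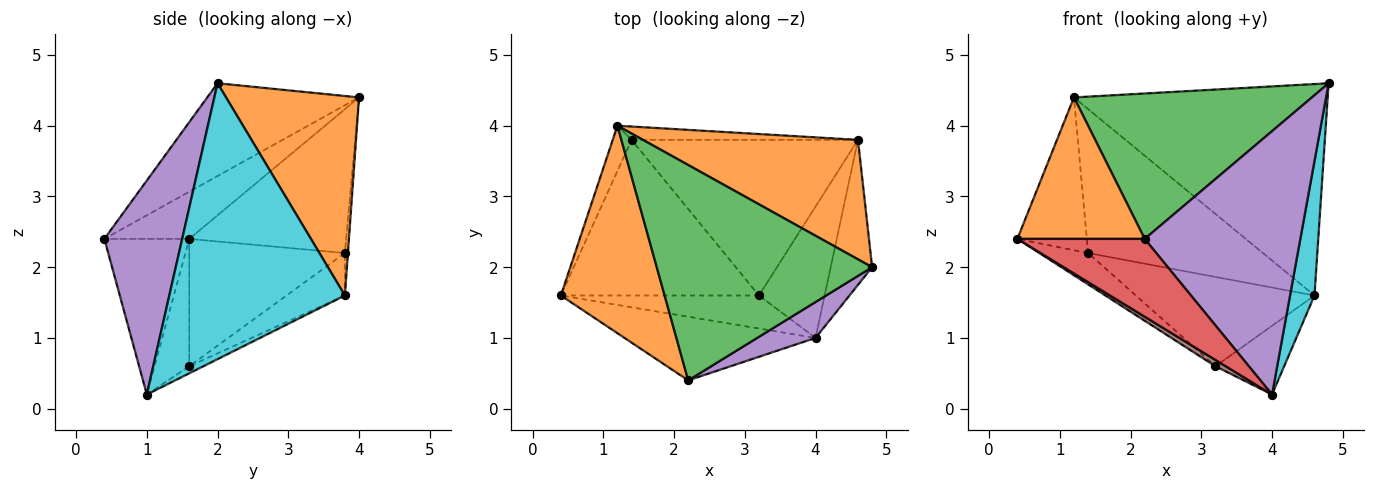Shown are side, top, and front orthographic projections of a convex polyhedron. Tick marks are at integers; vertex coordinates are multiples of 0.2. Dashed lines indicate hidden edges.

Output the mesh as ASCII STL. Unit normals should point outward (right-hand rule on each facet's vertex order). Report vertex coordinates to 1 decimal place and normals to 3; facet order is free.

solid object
 facet normal -0.908 0.402 -0.119
  outer loop
   vertex 1.4 3.8 2.2
   vertex 0.4 1.6 2.4
   vertex 1.2 4.0 4.4
  endloop
 endfacet
 facet normal -0.352 -0.527 0.773
  outer loop
   vertex 2.2 0.4 2.4
   vertex 1.2 4.0 4.4
   vertex 0.4 1.6 2.4
  endloop
 endfacet
 facet normal -0.336 -0.527 0.781
  outer loop
   vertex 2.2 0.4 2.4
   vertex 4.8 2.0 4.6
   vertex 1.2 4.0 4.4
  endloop
 endfacet
 facet normal -0.459 -0.688 -0.563
  outer loop
   vertex 2.2 0.4 2.4
   vertex 0.4 1.6 2.4
   vertex 4.0 1.0 0.2
  endloop
 endfacet
 facet normal 0.444 -0.888 0.121
  outer loop
   vertex 2.2 0.4 2.4
   vertex 4.0 1.0 0.2
   vertex 4.8 2.0 4.6
  endloop
 endfacet
 facet normal -0.534 -0.158 -0.831
  outer loop
   vertex 3.2 1.6 0.6
   vertex 4.0 1.0 0.2
   vertex 0.4 1.6 2.4
  endloop
 endfacet
 facet normal -0.533 0.167 -0.829
  outer loop
   vertex 3.2 1.6 0.6
   vertex 0.4 1.6 2.4
   vertex 1.4 3.8 2.2
  endloop
 endfacet
 facet normal -0.095 0.461 -0.882
  outer loop
   vertex 4.6 3.8 1.6
   vertex 4.0 1.0 0.2
   vertex 3.2 1.6 0.6
  endloop
 endfacet
 facet normal -0.161 0.491 -0.856
  outer loop
   vertex 4.6 3.8 1.6
   vertex 3.2 1.6 0.6
   vertex 1.4 3.8 2.2
  endloop
 endfacet
 facet normal 0.980 -0.136 -0.147
  outer loop
   vertex 4.6 3.8 1.6
   vertex 4.8 2.0 4.6
   vertex 4.0 1.0 0.2
  endloop
 endfacet
 facet normal -0.017 0.996 -0.092
  outer loop
   vertex 4.6 3.8 1.6
   vertex 1.4 3.8 2.2
   vertex 1.2 4.0 4.4
  endloop
 endfacet
 facet normal 0.415 0.792 0.448
  outer loop
   vertex 4.6 3.8 1.6
   vertex 1.2 4.0 4.4
   vertex 4.8 2.0 4.6
  endloop
 endfacet
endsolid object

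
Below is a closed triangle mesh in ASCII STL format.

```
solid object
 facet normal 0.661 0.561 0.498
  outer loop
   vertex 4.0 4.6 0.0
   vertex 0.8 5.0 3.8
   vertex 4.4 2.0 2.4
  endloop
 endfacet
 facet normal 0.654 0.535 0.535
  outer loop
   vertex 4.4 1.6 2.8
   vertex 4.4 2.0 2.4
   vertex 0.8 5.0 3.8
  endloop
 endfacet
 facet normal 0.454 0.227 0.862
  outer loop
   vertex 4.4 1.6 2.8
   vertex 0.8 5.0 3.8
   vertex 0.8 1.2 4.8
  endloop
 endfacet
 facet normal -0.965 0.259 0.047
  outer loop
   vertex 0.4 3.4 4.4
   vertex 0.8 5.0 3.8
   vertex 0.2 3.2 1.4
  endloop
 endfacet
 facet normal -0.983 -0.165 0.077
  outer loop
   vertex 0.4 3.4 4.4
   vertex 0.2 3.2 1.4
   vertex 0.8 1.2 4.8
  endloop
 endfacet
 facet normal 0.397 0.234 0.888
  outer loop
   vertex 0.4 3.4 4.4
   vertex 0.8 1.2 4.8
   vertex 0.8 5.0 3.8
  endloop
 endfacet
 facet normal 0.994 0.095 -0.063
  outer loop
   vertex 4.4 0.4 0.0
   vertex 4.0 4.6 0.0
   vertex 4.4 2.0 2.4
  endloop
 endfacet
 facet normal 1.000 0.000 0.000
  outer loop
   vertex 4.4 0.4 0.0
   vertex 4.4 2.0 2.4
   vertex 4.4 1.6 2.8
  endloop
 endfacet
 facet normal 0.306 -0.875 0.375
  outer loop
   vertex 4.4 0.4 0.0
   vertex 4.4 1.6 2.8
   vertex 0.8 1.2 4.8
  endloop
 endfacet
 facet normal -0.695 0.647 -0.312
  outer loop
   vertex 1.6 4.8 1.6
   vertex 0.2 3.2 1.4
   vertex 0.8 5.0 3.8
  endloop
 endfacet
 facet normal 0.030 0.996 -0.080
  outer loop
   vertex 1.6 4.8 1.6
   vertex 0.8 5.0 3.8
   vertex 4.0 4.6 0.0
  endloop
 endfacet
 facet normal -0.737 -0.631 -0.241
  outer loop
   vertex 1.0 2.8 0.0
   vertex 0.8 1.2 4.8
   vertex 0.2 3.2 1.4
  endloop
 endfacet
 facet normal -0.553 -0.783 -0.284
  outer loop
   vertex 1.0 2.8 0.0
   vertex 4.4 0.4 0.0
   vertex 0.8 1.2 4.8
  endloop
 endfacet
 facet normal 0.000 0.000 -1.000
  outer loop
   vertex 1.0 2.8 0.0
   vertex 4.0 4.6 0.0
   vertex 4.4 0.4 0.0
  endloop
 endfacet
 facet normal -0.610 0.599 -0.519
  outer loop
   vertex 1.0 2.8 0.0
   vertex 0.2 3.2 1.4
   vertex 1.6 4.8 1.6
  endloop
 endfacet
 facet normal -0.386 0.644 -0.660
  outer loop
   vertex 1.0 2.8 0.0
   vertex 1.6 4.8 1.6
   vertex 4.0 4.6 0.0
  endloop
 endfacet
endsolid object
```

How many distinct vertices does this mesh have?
10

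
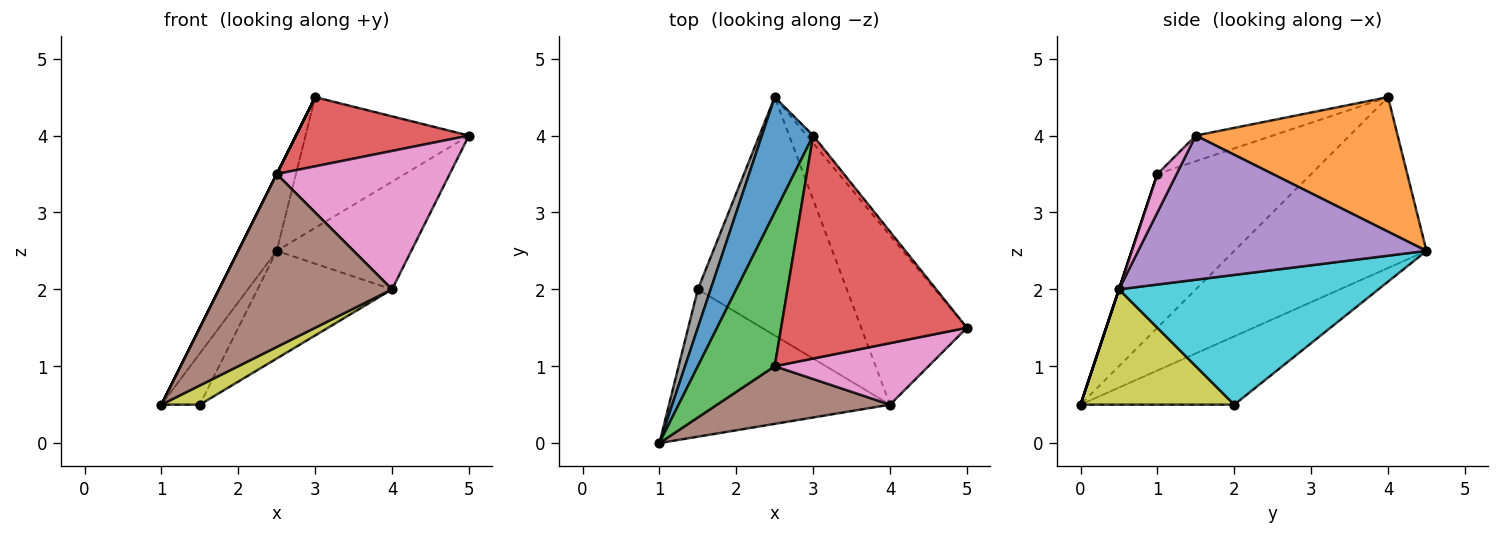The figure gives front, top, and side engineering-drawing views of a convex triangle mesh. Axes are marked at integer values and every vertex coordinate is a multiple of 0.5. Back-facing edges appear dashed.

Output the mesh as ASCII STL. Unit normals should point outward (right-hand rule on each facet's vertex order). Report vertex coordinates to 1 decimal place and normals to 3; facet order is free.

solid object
 facet normal -0.941 0.188 0.282
  outer loop
   vertex 3.0 4.0 4.5
   vertex 2.5 4.5 2.5
   vertex 1.0 0.0 0.5
  endloop
 endfacet
 facet normal 0.777 0.629 -0.037
  outer loop
   vertex 3.0 4.0 4.5
   vertex 5.0 1.5 4.0
   vertex 2.5 4.5 2.5
  endloop
 endfacet
 facet normal -0.894 0.000 0.447
  outer loop
   vertex 2.5 1.0 3.5
   vertex 3.0 4.0 4.5
   vertex 1.0 0.0 0.5
  endloop
 endfacet
 facet normal -0.131 -0.294 0.947
  outer loop
   vertex 2.5 1.0 3.5
   vertex 5.0 1.5 4.0
   vertex 3.0 4.0 4.5
  endloop
 endfacet
 facet normal 0.755 0.352 -0.553
  outer loop
   vertex 4.0 0.5 2.0
   vertex 2.5 4.5 2.5
   vertex 5.0 1.5 4.0
  endloop
 endfacet
 facet normal 0.000 -0.949 0.316
  outer loop
   vertex 4.0 0.5 2.0
   vertex 2.5 1.0 3.5
   vertex 1.0 0.0 0.5
  endloop
 endfacet
 facet normal 0.101 -0.909 0.404
  outer loop
   vertex 4.0 0.5 2.0
   vertex 5.0 1.5 4.0
   vertex 2.5 1.0 3.5
  endloop
 endfacet
 facet normal -0.954 0.239 0.179
  outer loop
   vertex 1.5 2.0 0.5
   vertex 1.0 0.0 0.5
   vertex 2.5 4.5 2.5
  endloop
 endfacet
 facet normal 0.460 -0.115 -0.881
  outer loop
   vertex 1.5 2.0 0.5
   vertex 4.0 0.5 2.0
   vertex 1.0 0.0 0.5
  endloop
 endfacet
 facet normal 0.622 0.322 -0.714
  outer loop
   vertex 1.5 2.0 0.5
   vertex 2.5 4.5 2.5
   vertex 4.0 0.5 2.0
  endloop
 endfacet
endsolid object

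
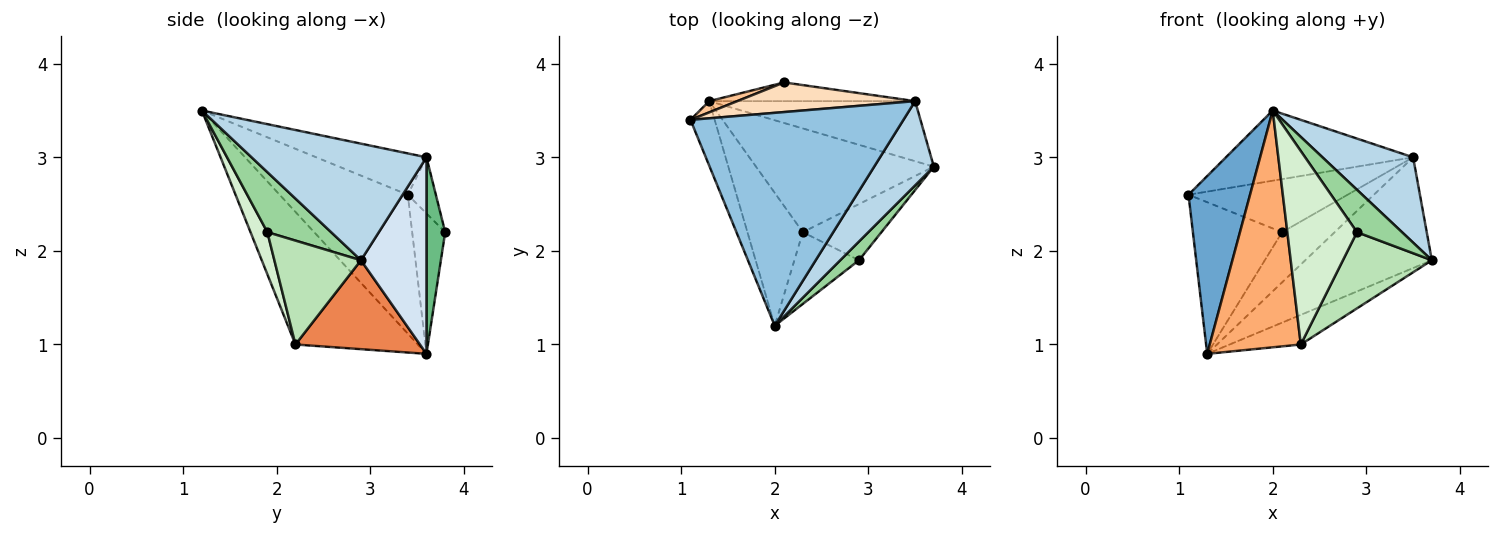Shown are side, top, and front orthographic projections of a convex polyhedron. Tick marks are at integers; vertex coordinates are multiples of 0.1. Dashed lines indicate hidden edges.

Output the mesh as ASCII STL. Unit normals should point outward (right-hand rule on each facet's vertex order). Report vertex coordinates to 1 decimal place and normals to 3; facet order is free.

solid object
 facet normal -0.890 -0.428 -0.155
  outer loop
   vertex 1.3 3.6 0.9
   vertex 2.0 1.2 3.5
   vertex 1.1 3.4 2.6
  endloop
 endfacet
 facet normal -0.181 0.308 0.934
  outer loop
   vertex 3.5 3.6 3.0
   vertex 1.1 3.4 2.6
   vertex 2.0 1.2 3.5
  endloop
 endfacet
 facet normal 0.808 -0.419 0.414
  outer loop
   vertex 3.5 3.6 3.0
   vertex 2.0 1.2 3.5
   vertex 3.7 2.9 1.9
  endloop
 endfacet
 facet normal 0.414 0.800 -0.434
  outer loop
   vertex 3.5 3.6 3.0
   vertex 3.7 2.9 1.9
   vertex 1.3 3.6 0.9
  endloop
 endfacet
 facet normal 0.433 0.248 -0.867
  outer loop
   vertex 2.3 2.2 1.0
   vertex 1.3 3.6 0.9
   vertex 3.7 2.9 1.9
  endloop
 endfacet
 facet normal -0.761 -0.566 -0.318
  outer loop
   vertex 2.3 2.2 1.0
   vertex 2.0 1.2 3.5
   vertex 1.3 3.6 0.9
  endloop
 endfacet
 facet normal -0.346 0.935 0.069
  outer loop
   vertex 2.1 3.8 2.2
   vertex 1.3 3.6 0.9
   vertex 1.1 3.4 2.6
  endloop
 endfacet
 facet normal -0.152 0.863 0.482
  outer loop
   vertex 2.1 3.8 2.2
   vertex 1.1 3.4 2.6
   vertex 3.5 3.6 3.0
  endloop
 endfacet
 facet normal 0.316 0.889 -0.331
  outer loop
   vertex 2.1 3.8 2.2
   vertex 3.5 3.6 3.0
   vertex 1.3 3.6 0.9
  endloop
 endfacet
 facet normal 0.791 -0.559 0.247
  outer loop
   vertex 2.9 1.9 2.2
   vertex 3.7 2.9 1.9
   vertex 2.0 1.2 3.5
  endloop
 endfacet
 facet normal 0.617 -0.634 -0.467
  outer loop
   vertex 2.9 1.9 2.2
   vertex 2.3 2.2 1.0
   vertex 3.7 2.9 1.9
  endloop
 endfacet
 facet normal 0.221 -0.914 -0.339
  outer loop
   vertex 2.9 1.9 2.2
   vertex 2.0 1.2 3.5
   vertex 2.3 2.2 1.0
  endloop
 endfacet
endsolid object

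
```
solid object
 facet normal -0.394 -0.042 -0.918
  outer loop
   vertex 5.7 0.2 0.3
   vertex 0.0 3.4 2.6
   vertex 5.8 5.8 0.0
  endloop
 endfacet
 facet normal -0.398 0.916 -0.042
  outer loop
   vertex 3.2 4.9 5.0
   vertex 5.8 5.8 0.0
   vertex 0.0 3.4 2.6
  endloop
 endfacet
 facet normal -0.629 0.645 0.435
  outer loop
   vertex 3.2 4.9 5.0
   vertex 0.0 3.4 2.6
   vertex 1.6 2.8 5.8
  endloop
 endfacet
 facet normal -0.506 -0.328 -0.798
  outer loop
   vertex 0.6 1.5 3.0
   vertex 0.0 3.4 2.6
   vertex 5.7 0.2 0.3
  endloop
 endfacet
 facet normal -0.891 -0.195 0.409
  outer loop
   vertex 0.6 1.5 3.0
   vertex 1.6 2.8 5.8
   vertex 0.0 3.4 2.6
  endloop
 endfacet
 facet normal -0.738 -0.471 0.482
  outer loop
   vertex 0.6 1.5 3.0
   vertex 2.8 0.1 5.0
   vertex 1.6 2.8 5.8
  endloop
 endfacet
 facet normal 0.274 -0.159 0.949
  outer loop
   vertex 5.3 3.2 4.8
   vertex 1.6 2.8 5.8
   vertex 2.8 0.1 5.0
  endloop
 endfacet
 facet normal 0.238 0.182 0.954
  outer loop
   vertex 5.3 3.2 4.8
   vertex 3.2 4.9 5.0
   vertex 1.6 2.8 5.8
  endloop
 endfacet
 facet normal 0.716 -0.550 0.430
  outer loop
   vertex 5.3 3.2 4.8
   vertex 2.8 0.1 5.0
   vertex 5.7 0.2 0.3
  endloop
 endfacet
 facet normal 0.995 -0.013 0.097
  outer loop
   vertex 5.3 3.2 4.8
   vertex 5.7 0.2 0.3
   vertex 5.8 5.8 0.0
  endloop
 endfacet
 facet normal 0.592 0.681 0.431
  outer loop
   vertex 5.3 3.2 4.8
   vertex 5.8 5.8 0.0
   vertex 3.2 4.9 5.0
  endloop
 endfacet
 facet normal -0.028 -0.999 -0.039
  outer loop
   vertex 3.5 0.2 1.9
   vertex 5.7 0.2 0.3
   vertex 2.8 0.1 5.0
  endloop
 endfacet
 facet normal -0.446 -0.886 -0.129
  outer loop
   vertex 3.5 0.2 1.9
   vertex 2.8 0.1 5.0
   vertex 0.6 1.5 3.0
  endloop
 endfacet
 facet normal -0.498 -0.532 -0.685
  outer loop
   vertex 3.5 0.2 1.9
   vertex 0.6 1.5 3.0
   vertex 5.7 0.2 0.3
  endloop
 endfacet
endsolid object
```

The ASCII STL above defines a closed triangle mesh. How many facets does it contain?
14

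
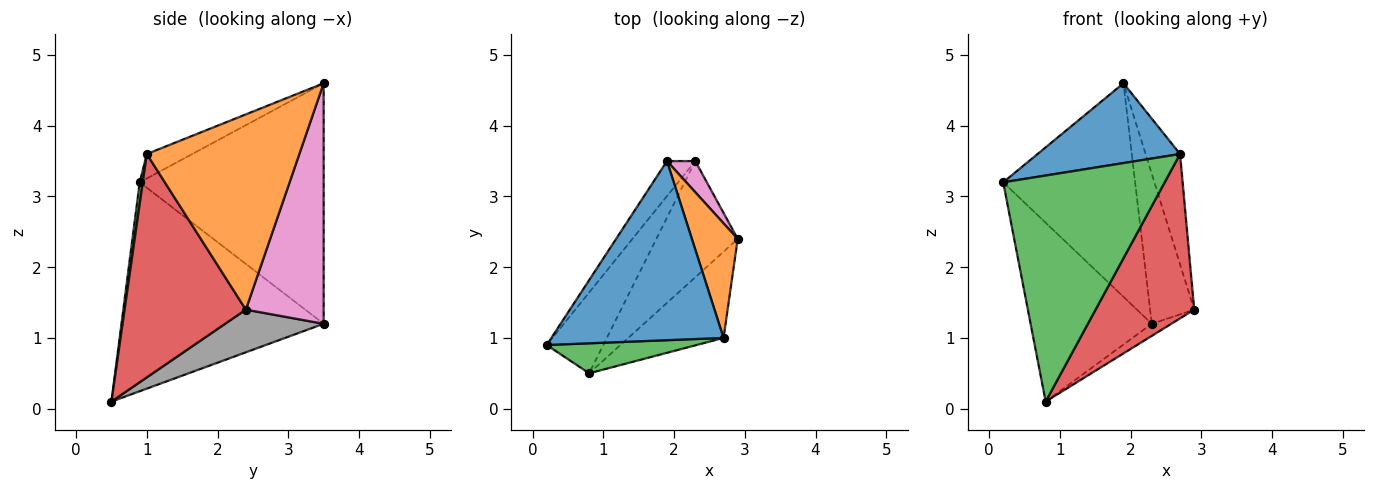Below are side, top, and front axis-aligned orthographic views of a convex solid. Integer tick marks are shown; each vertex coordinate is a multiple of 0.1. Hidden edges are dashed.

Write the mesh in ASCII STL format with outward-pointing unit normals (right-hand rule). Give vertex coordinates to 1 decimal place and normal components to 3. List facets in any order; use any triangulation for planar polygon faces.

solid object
 facet normal -0.129 -0.404 0.906
  outer loop
   vertex 2.7 1.0 3.6
   vertex 1.9 3.5 4.6
   vertex 0.2 0.9 3.2
  endloop
 endfacet
 facet normal 0.951 0.215 0.223
  outer loop
   vertex 2.7 1.0 3.6
   vertex 2.9 2.4 1.4
   vertex 1.9 3.5 4.6
  endloop
 endfacet
 facet normal 0.019 -0.991 0.131
  outer loop
   vertex 2.7 1.0 3.6
   vertex 0.2 0.9 3.2
   vertex 0.8 0.5 0.1
  endloop
 endfacet
 facet normal 0.736 -0.599 -0.314
  outer loop
   vertex 2.7 1.0 3.6
   vertex 0.8 0.5 0.1
   vertex 2.9 2.4 1.4
  endloop
 endfacet
 facet normal -0.809 0.580 -0.095
  outer loop
   vertex 2.3 3.5 1.2
   vertex 0.2 0.9 3.2
   vertex 1.9 3.5 4.6
  endloop
 endfacet
 facet normal -0.835 0.501 -0.226
  outer loop
   vertex 2.3 3.5 1.2
   vertex 0.8 0.5 0.1
   vertex 0.2 0.9 3.2
  endloop
 endfacet
 facet normal 0.865 0.491 0.102
  outer loop
   vertex 2.3 3.5 1.2
   vertex 1.9 3.5 4.6
   vertex 2.9 2.4 1.4
  endloop
 endfacet
 facet normal 0.463 0.092 -0.882
  outer loop
   vertex 2.3 3.5 1.2
   vertex 2.9 2.4 1.4
   vertex 0.8 0.5 0.1
  endloop
 endfacet
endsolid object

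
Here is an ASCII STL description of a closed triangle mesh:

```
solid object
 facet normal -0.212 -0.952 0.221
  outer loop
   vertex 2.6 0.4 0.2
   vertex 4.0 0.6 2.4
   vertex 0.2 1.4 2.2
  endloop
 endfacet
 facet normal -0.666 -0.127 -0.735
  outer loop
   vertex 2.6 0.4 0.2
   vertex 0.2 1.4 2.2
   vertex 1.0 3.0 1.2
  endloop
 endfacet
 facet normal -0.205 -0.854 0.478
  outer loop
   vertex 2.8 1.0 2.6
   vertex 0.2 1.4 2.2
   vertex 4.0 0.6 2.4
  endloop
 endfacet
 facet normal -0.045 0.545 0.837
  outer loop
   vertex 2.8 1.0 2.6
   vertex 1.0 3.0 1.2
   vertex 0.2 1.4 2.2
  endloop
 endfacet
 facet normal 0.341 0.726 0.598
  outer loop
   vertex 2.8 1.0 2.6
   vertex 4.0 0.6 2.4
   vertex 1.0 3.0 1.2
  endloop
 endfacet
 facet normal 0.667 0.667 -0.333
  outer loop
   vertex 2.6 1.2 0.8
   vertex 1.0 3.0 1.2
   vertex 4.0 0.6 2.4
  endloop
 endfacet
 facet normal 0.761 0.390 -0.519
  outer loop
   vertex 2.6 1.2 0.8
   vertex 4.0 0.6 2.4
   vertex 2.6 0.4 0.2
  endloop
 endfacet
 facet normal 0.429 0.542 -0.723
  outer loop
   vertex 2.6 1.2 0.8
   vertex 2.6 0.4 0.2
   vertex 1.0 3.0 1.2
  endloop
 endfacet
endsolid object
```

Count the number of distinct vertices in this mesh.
6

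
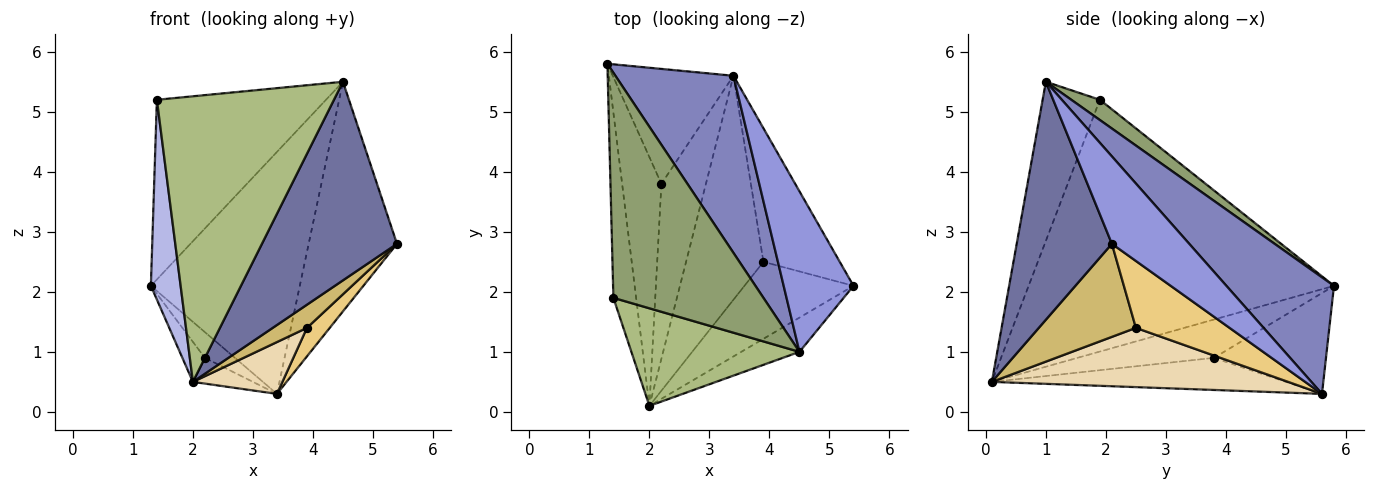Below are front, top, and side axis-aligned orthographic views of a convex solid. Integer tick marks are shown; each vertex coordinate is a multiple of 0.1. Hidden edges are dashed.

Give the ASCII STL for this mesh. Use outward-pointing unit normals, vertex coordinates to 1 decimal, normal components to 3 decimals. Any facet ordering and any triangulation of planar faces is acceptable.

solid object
 facet normal 0.571 -0.809 -0.140
  outer loop
   vertex 4.5 1.0 5.5
   vertex 2.0 0.1 0.5
   vertex 5.4 2.1 2.8
  endloop
 endfacet
 facet normal 0.504 0.697 0.510
  outer loop
   vertex 3.4 5.6 0.3
   vertex 1.3 5.8 2.1
   vertex 4.5 1.0 5.5
  endloop
 endfacet
 facet normal 0.583 0.666 0.466
  outer loop
   vertex 3.4 5.6 0.3
   vertex 4.5 1.0 5.5
   vertex 5.4 2.1 2.8
  endloop
 endfacet
 facet normal -0.991 -0.097 -0.090
  outer loop
   vertex 1.4 1.9 5.2
   vertex 1.3 5.8 2.1
   vertex 2.0 0.1 0.5
  endloop
 endfacet
 facet normal 0.105 0.620 0.777
  outer loop
   vertex 1.4 1.9 5.2
   vertex 4.5 1.0 5.5
   vertex 1.3 5.8 2.1
  endloop
 endfacet
 facet normal -0.293 -0.905 0.309
  outer loop
   vertex 1.4 1.9 5.2
   vertex 2.0 0.1 0.5
   vertex 4.5 1.0 5.5
  endloop
 endfacet
 facet normal -0.694 0.114 -0.711
  outer loop
   vertex 2.2 3.8 0.9
   vertex 2.0 0.1 0.5
   vertex 1.3 5.8 2.1
  endloop
 endfacet
 facet normal -0.632 0.169 -0.756
  outer loop
   vertex 2.2 3.8 0.9
   vertex 1.3 5.8 2.1
   vertex 3.4 5.6 0.3
  endloop
 endfacet
 facet normal -0.581 0.118 -0.806
  outer loop
   vertex 2.2 3.8 0.9
   vertex 3.4 5.6 0.3
   vertex 2.0 0.1 0.5
  endloop
 endfacet
 facet normal 0.633 -0.223 -0.742
  outer loop
   vertex 3.9 2.5 1.4
   vertex 5.4 2.1 2.8
   vertex 2.0 0.1 0.5
  endloop
 endfacet
 facet normal 0.651 -0.159 -0.743
  outer loop
   vertex 3.9 2.5 1.4
   vertex 3.4 5.6 0.3
   vertex 5.4 2.1 2.8
  endloop
 endfacet
 facet normal 0.598 -0.181 -0.781
  outer loop
   vertex 3.9 2.5 1.4
   vertex 2.0 0.1 0.5
   vertex 3.4 5.6 0.3
  endloop
 endfacet
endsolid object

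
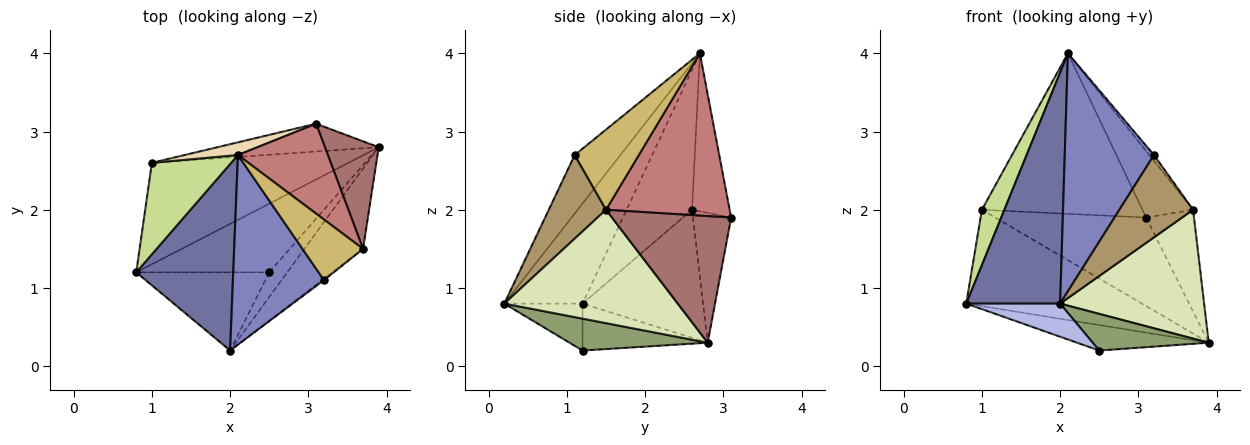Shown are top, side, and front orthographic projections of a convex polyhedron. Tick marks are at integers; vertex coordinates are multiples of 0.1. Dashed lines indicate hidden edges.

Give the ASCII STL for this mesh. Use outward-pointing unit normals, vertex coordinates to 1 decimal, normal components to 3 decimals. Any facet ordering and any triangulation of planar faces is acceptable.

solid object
 facet normal -0.544 -0.653 0.527
  outer loop
   vertex 2.1 2.7 4.0
   vertex 0.8 1.2 0.8
   vertex 2.0 0.2 0.8
  endloop
 endfacet
 facet normal -0.372 -0.726 0.579
  outer loop
   vertex 3.2 1.1 2.7
   vertex 2.1 2.7 4.0
   vertex 2.0 0.2 0.8
  endloop
 endfacet
 facet normal -0.314 0.330 -0.890
  outer loop
   vertex 2.5 1.2 0.2
   vertex 0.8 1.2 0.8
   vertex 3.9 2.8 0.3
  endloop
 endfacet
 facet normal -0.309 -0.371 -0.876
  outer loop
   vertex 2.5 1.2 0.2
   vertex 2.0 0.2 0.8
   vertex 0.8 1.2 0.8
  endloop
 endfacet
 facet normal 0.703 -0.590 -0.398
  outer loop
   vertex 2.5 1.2 0.2
   vertex 3.9 2.8 0.3
   vertex 2.0 0.2 0.8
  endloop
 endfacet
 facet normal -0.427 0.623 -0.655
  outer loop
   vertex 1.0 2.6 2.0
   vertex 3.9 2.8 0.3
   vertex 0.8 1.2 0.8
  endloop
 endfacet
 facet normal -0.833 -0.286 0.473
  outer loop
   vertex 1.0 2.6 2.0
   vertex 0.8 1.2 0.8
   vertex 2.1 2.7 4.0
  endloop
 endfacet
 facet normal 0.715 -0.594 -0.370
  outer loop
   vertex 3.7 1.5 2.0
   vertex 2.0 0.2 0.8
   vertex 3.9 2.8 0.3
  endloop
 endfacet
 facet normal 0.613 -0.790 -0.013
  outer loop
   vertex 3.7 1.5 2.0
   vertex 3.2 1.1 2.7
   vertex 2.0 0.2 0.8
  endloop
 endfacet
 facet normal 0.796 0.058 0.602
  outer loop
   vertex 3.7 1.5 2.0
   vertex 2.1 2.7 4.0
   vertex 3.2 1.1 2.7
  endloop
 endfacet
 facet normal -0.235 0.927 -0.291
  outer loop
   vertex 3.1 3.1 1.9
   vertex 3.9 2.8 0.3
   vertex 1.0 2.6 2.0
  endloop
 endfacet
 facet normal -0.227 0.971 0.077
  outer loop
   vertex 3.1 3.1 1.9
   vertex 1.0 2.6 2.0
   vertex 2.1 2.7 4.0
  endloop
 endfacet
 facet normal 0.863 0.347 0.367
  outer loop
   vertex 3.1 3.1 1.9
   vertex 3.7 1.5 2.0
   vertex 3.9 2.8 0.3
  endloop
 endfacet
 facet normal 0.823 0.337 0.456
  outer loop
   vertex 3.1 3.1 1.9
   vertex 2.1 2.7 4.0
   vertex 3.7 1.5 2.0
  endloop
 endfacet
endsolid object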